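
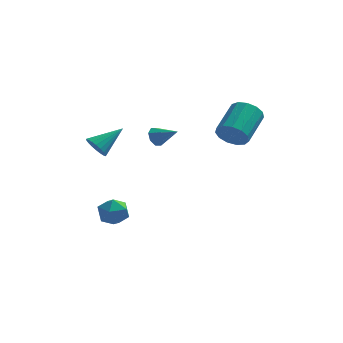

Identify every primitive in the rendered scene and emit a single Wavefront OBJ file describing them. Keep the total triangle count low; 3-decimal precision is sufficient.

v -3.467 0.032 2.789
v -3.094 0.192 2.146
v -2.213 1.048 3.771
v -3.317 0.446 2.169
v -3.57 0.617 2.315
v -3.802 0.672 2.554
v -3.968 0.601 2.84
v -4.035 0.417 3.116
v -3.99 0.156 3.327
v -3.84 -0.129 3.431
v -3.617 -0.382 3.408
v -3.365 -0.553 3.263
v -3.132 -0.609 3.024
v -2.966 -0.537 2.738
v -2.899 -0.353 2.462
v -2.945 -0.093 2.251
v -2.74 2.207 -3.124
v -2.273 2.016 -2.287
v -3.387 0.764 -3.093
v -2.92 0.573 -2.256
v -3.645 1.229 -2.273
v -3.245 2.121 -2.292
v -2.415 0.659 -3.088
v -2.015 1.551 -3.107
v -2.072 1.059 -2.264
v -2.833 1.411 -1.76
v -2.827 1.369 -3.62
v -3.588 1.721 -3.116
v 3.295 3.013 2.631
v 3.834 2.506 3.257
v 4.465 4.359 4.216
v 3.925 4.867 3.589
v 4.157 2.617 2.83
v 4.788 4.47 3.789
v 4.206 2.853 2.34
v 4.837 4.707 3.299
v 3.966 3.141 1.942
v 4.597 4.994 2.901
v 3.513 3.388 1.763
v 4.143 5.241 2.722
v 2.99 3.516 1.859
v 3.621 5.37 2.818
v 2.564 3.484 2.2
v 3.195 5.338 3.159
v 2.37 3.303 2.678
v 3.001 5.157 3.637
v 2.47 3.03 3.141
v 3.101 4.884 4.1
v 2.831 2.751 3.442
v 3.462 4.605 4.4
v 3.34 2.556 3.485
v 3.971 4.409 4.444
v -0.635 2.228 2.685
v -0.271 2.571 2.27
v 0.555 1.772 3.355
v -0.398 2.832 2.674
v -0.664 2.74 3.084
v -0.913 2.347 3.26
v -1 1.885 3.1
v -0.873 1.623 2.696
v -0.607 1.715 2.286
v -0.357 2.108 2.11
f 2 1 4
f 2 4 3
f 4 1 5
f 4 5 3
f 5 1 6
f 5 6 3
f 6 1 7
f 6 7 3
f 7 1 8
f 7 8 3
f 8 1 9
f 8 9 3
f 9 1 10
f 9 10 3
f 10 1 11
f 10 11 3
f 11 1 12
f 11 12 3
f 12 1 13
f 12 13 3
f 13 1 14
f 13 14 3
f 14 1 15
f 14 15 3
f 15 1 16
f 15 16 3
f 16 1 2
f 16 2 3
f 17 28 22
f 17 22 18
f 17 18 24
f 17 24 27
f 17 27 28
f 18 22 26
f 22 28 21
f 28 27 19
f 27 24 23
f 24 18 25
f 20 26 21
f 20 21 19
f 20 19 23
f 20 23 25
f 20 25 26
f 21 26 22
f 19 21 28
f 23 19 27
f 25 23 24
f 26 25 18
f 30 29 33
f 30 33 31
f 31 33 34
f 31 34 32
f 33 29 35
f 33 35 34
f 34 35 36
f 34 36 32
f 35 29 37
f 35 37 36
f 36 37 38
f 36 38 32
f 37 29 39
f 37 39 38
f 38 39 40
f 38 40 32
f 39 29 41
f 39 41 40
f 40 41 42
f 40 42 32
f 41 29 43
f 41 43 42
f 42 43 44
f 42 44 32
f 43 29 45
f 43 45 44
f 44 45 46
f 44 46 32
f 45 29 47
f 45 47 46
f 46 47 48
f 46 48 32
f 47 29 49
f 47 49 48
f 48 49 50
f 48 50 32
f 49 29 51
f 49 51 50
f 50 51 52
f 50 52 32
f 51 29 30
f 51 30 52
f 52 30 31
f 52 31 32
f 54 53 56
f 54 56 55
f 56 53 57
f 56 57 55
f 57 53 58
f 57 58 55
f 58 53 59
f 58 59 55
f 59 53 60
f 59 60 55
f 60 53 61
f 60 61 55
f 61 53 62
f 61 62 55
f 62 53 54
f 62 54 55



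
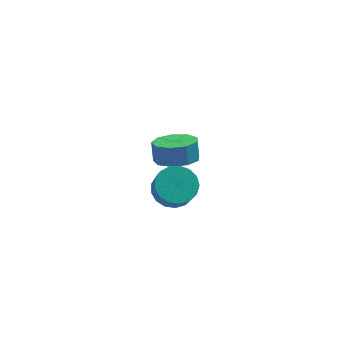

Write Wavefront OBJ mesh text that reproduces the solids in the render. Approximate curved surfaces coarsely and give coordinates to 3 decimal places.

v -1.983 -0.975 0.42
v -1.126 -0.634 0.535
v -1.02 -1.203 1.435
v -1.877 -1.545 1.32
v -1.386 -0.343 0.75
v -1.28 -0.913 1.649
v -1.783 -0.197 0.889
v -1.677 -0.767 1.789
v -2.225 -0.23 0.921
v -2.119 -0.799 1.82
v -2.613 -0.433 0.838
v -2.507 -1.003 1.737
v -2.856 -0.76 0.659
v -2.75 -1.33 1.559
v -2.899 -1.137 0.426
v -2.793 -1.707 1.325
v -2.732 -1.477 0.191
v -2.626 -2.046 1.091
v -2.394 -1.701 0.009
v -2.288 -2.271 0.909
v -1.961 -1.76 -0.079
v -1.855 -2.329 0.821
v -1.534 -1.638 -0.053
v -1.428 -2.208 0.847
v -1.209 -1.365 0.082
v -1.103 -1.935 0.982
v -1.062 -1.003 0.294
v -0.956 -1.572 1.194
v -1.36 3.432 -2.115
v -0.728 4.187 -2.45
v -0.768 4.624 -1.54
v -1.4 3.868 -1.205
v -1.406 4.367 -2.566
v -1.446 4.804 -1.657
v -2.063 4.11 -2.472
v -2.103 4.547 -1.562
v -2.391 3.535 -2.21
v -2.43 3.972 -1.3
v -2.236 2.912 -1.904
v -2.276 3.349 -0.994
v -1.672 2.532 -1.696
v -1.711 2.969 -0.787
v -0.962 2.573 -1.685
v -1.001 3.01 -0.775
v -0.438 3.015 -1.874
v -0.478 3.452 -0.965
v -0.346 3.653 -2.177
v -0.386 4.09 -1.267
f 2 1 5
f 2 5 3
f 3 5 6
f 3 6 4
f 5 1 7
f 5 7 6
f 6 7 8
f 6 8 4
f 7 1 9
f 7 9 8
f 8 9 10
f 8 10 4
f 9 1 11
f 9 11 10
f 10 11 12
f 10 12 4
f 11 1 13
f 11 13 12
f 12 13 14
f 12 14 4
f 13 1 15
f 13 15 14
f 14 15 16
f 14 16 4
f 15 1 17
f 15 17 16
f 16 17 18
f 16 18 4
f 17 1 19
f 17 19 18
f 18 19 20
f 18 20 4
f 19 1 21
f 19 21 20
f 20 21 22
f 20 22 4
f 21 1 23
f 21 23 22
f 22 23 24
f 22 24 4
f 23 1 25
f 23 25 24
f 24 25 26
f 24 26 4
f 25 1 27
f 25 27 26
f 26 27 28
f 26 28 4
f 27 1 2
f 27 2 28
f 28 2 3
f 28 3 4
f 30 29 33
f 30 33 31
f 31 33 34
f 31 34 32
f 33 29 35
f 33 35 34
f 34 35 36
f 34 36 32
f 35 29 37
f 35 37 36
f 36 37 38
f 36 38 32
f 37 29 39
f 37 39 38
f 38 39 40
f 38 40 32
f 39 29 41
f 39 41 40
f 40 41 42
f 40 42 32
f 41 29 43
f 41 43 42
f 42 43 44
f 42 44 32
f 43 29 45
f 43 45 44
f 44 45 46
f 44 46 32
f 45 29 47
f 45 47 46
f 46 47 48
f 46 48 32
f 47 29 30
f 47 30 48
f 48 30 31
f 48 31 32



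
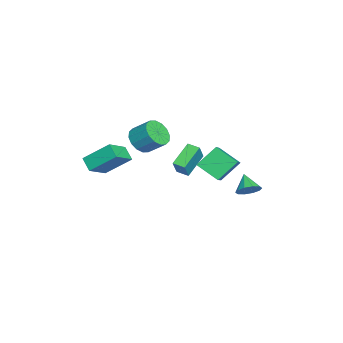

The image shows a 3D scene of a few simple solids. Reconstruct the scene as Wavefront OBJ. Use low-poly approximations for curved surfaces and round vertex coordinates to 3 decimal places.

v 0.947 2.484 -1.683
v 0.421 1.171 -0.796
v 0.26 3.559 -0.499
v -0.265 2.245 0.388
v 2.785 2.475 -0.608
v 2.26 1.161 0.279
v 2.099 3.549 0.576
v 1.573 2.236 1.463
v 2.994 -4.471 0.633
v 4.331 -5.172 1.538
v 2.973 -2.905 1.877
v 4.31 -3.606 2.781
v 3.67 -3.974 0.019
v 5.007 -4.675 0.923
v 3.649 -2.408 1.262
v 4.986 -3.109 2.167
v -0.283 -0.31 -1.833
v -1.613 0.432 -0.818
v 0.037 0.444 -1.965
v -1.293 1.186 -0.951
v 0.513 -0.446 -0.689
v -0.817 0.296 0.325
v 0.833 0.308 -0.822
v -0.497 1.05 0.193
v -1.286 3.964 -3.752
v -0.7 3.75 -3.204
v -2.234 3.576 -2.888
v -0.824 4.24 -3.12
v -1.124 4.625 -3.276
v -1.486 4.758 -3.615
v -1.772 4.588 -4.005
v -1.872 4.179 -4.299
v -1.748 3.688 -4.383
v -1.447 3.303 -4.227
v -1.085 3.171 -3.889
v -0.8 3.341 -3.498
v -2.365 -2.783 -0.422
v -1.97 -2.246 -1.208
v -1.621 -1.121 -0.264
v -2.015 -1.657 0.522
v -2.484 -2.104 -1.187
v -2.135 -0.978 -0.244
v -2.965 -2.144 -0.962
v -2.616 -1.018 -0.018
v -3.286 -2.355 -0.592
v -2.937 -1.229 0.352
v -3.36 -2.68 -0.176
v -3.01 -1.554 0.768
v -3.167 -3.033 0.174
v -2.817 -1.908 1.118
v -2.759 -3.319 0.364
v -2.41 -2.194 1.308
v -2.245 -3.462 0.344
v -1.896 -2.336 1.287
v -1.764 -3.422 0.118
v -1.415 -2.296 1.062
v -1.443 -3.211 -0.252
v -1.094 -2.085 0.692
v -1.37 -2.886 -0.668
v -1.02 -1.76 0.276
v -1.563 -2.532 -1.018
v -1.213 -1.407 -0.074
f 2 4 1
f 5 2 1
f 1 4 3
f 3 5 1
f 2 8 4
f 6 2 5
f 6 8 2
f 4 8 3
f 7 5 3
f 3 8 7
f 7 6 5
f 8 6 7
f 10 12 9
f 13 10 9
f 9 12 11
f 11 13 9
f 10 16 12
f 14 10 13
f 14 16 10
f 12 16 11
f 15 13 11
f 11 16 15
f 15 14 13
f 16 14 15
f 18 20 17
f 21 18 17
f 17 20 19
f 19 21 17
f 18 24 20
f 22 18 21
f 22 24 18
f 20 24 19
f 23 21 19
f 19 24 23
f 23 22 21
f 24 22 23
f 26 25 28
f 26 28 27
f 28 25 29
f 28 29 27
f 29 25 30
f 29 30 27
f 30 25 31
f 30 31 27
f 31 25 32
f 31 32 27
f 32 25 33
f 32 33 27
f 33 25 34
f 33 34 27
f 34 25 35
f 34 35 27
f 35 25 36
f 35 36 27
f 36 25 26
f 36 26 27
f 38 37 41
f 38 41 39
f 39 41 42
f 39 42 40
f 41 37 43
f 41 43 42
f 42 43 44
f 42 44 40
f 43 37 45
f 43 45 44
f 44 45 46
f 44 46 40
f 45 37 47
f 45 47 46
f 46 47 48
f 46 48 40
f 47 37 49
f 47 49 48
f 48 49 50
f 48 50 40
f 49 37 51
f 49 51 50
f 50 51 52
f 50 52 40
f 51 37 53
f 51 53 52
f 52 53 54
f 52 54 40
f 53 37 55
f 53 55 54
f 54 55 56
f 54 56 40
f 55 37 57
f 55 57 56
f 56 57 58
f 56 58 40
f 57 37 59
f 57 59 58
f 58 59 60
f 58 60 40
f 59 37 61
f 59 61 60
f 60 61 62
f 60 62 40
f 61 37 38
f 61 38 62
f 62 38 39
f 62 39 40



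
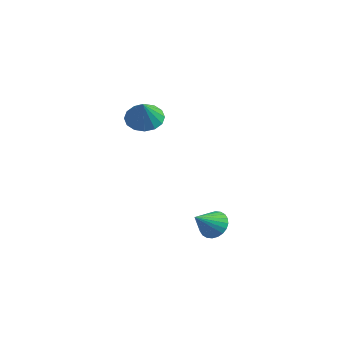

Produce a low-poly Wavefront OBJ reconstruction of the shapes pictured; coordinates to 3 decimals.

v 3.35 4.48 -3.3
v 3.966 4.613 -3.044
v 3.23 3.5 -2.5
v 3.811 4.76 -2.886
v 3.587 4.865 -2.792
v 3.326 4.911 -2.775
v 3.069 4.892 -2.837
v 2.855 4.809 -2.97
v 2.716 4.677 -3.154
v 2.674 4.514 -3.359
v 2.734 4.347 -3.556
v 2.889 4.199 -3.713
v 3.114 4.094 -3.808
v 3.374 4.048 -3.825
v 3.631 4.068 -3.762
v 3.846 4.15 -3.629
v 3.984 4.283 -3.445
v 4.027 4.445 -3.24
v 0.04 4.165 1.57
v 0.734 4.005 1.228
v 0.44 3.635 2.63
v 0.781 4.375 1.396
v 0.63 4.689 1.61
v 0.321 4.862 1.813
v -0.064 4.849 1.952
v -0.42 4.652 1.988
v -0.654 4.325 1.913
v -0.701 3.955 1.745
v -0.55 3.641 1.531
v -0.241 3.468 1.328
v 0.144 3.481 1.189
v 0.5 3.678 1.153
f 2 1 4
f 2 4 3
f 4 1 5
f 4 5 3
f 5 1 6
f 5 6 3
f 6 1 7
f 6 7 3
f 7 1 8
f 7 8 3
f 8 1 9
f 8 9 3
f 9 1 10
f 9 10 3
f 10 1 11
f 10 11 3
f 11 1 12
f 11 12 3
f 12 1 13
f 12 13 3
f 13 1 14
f 13 14 3
f 14 1 15
f 14 15 3
f 15 1 16
f 15 16 3
f 16 1 17
f 16 17 3
f 17 1 18
f 17 18 3
f 18 1 2
f 18 2 3
f 20 19 22
f 20 22 21
f 22 19 23
f 22 23 21
f 23 19 24
f 23 24 21
f 24 19 25
f 24 25 21
f 25 19 26
f 25 26 21
f 26 19 27
f 26 27 21
f 27 19 28
f 27 28 21
f 28 19 29
f 28 29 21
f 29 19 30
f 29 30 21
f 30 19 31
f 30 31 21
f 31 19 32
f 31 32 21
f 32 19 20
f 32 20 21



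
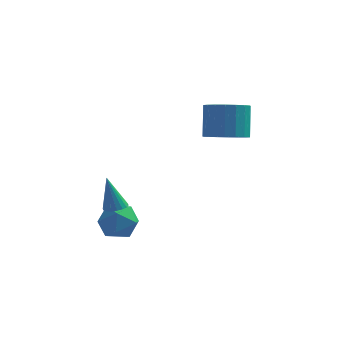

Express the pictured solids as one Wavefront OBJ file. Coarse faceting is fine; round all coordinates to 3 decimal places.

v -2.99 -1.676 -1.105
v -2.428 -1.776 -0.997
v -3.35 -1.804 0.665
v -2.445 -1.519 -0.982
v -2.57 -1.293 -0.991
v -2.778 -1.143 -1.023
v -3.027 -1.099 -1.071
v -3.27 -1.169 -1.125
v -3.457 -1.34 -1.176
v -3.551 -1.577 -1.212
v -3.534 -1.834 -1.227
v -3.41 -2.06 -1.218
v -3.202 -2.21 -1.186
v -2.952 -2.254 -1.138
v -2.71 -2.184 -1.084
v -2.523 -2.013 -1.034
v -3.082 -1.047 -2.718
v -2.203 -0.942 -2.132
v -3.537 -2.418 -1.788
v -2.658 -2.313 -1.202
v -3.435 -1.593 -1.127
v -3.153 -0.746 -1.702
v -2.587 -2.614 -2.218
v -2.305 -1.767 -2.793
v -1.896 -1.911 -1.823
v -2.42 -1.279 -1.149
v -3.32 -2.081 -2.771
v -3.844 -1.449 -2.097
v 0.969 1.594 2.544
v 1.909 2.08 2.478
v 1.711 2.692 4.17
v 0.771 2.206 4.236
v 1.609 2.41 2.324
v 1.411 3.022 4.016
v 1.183 2.578 2.213
v 0.985 3.19 3.905
v 0.714 2.552 2.168
v 0.516 3.163 3.86
v 0.295 2.336 2.197
v 0.098 2.947 3.889
v 0.011 1.973 2.295
v -0.187 2.584 3.987
v -0.084 1.535 2.442
v -0.282 2.146 4.134
v 0.029 1.108 2.61
v -0.169 1.72 4.302
v 0.329 0.778 2.764
v 0.131 1.39 4.456
v 0.755 0.61 2.875
v 0.557 1.222 4.567
v 1.224 0.637 2.92
v 1.026 1.248 4.612
v 1.642 0.853 2.891
v 1.445 1.464 4.583
v 1.927 1.216 2.793
v 1.729 1.827 4.485
v 2.022 1.654 2.646
v 1.824 2.265 4.338
f 2 1 4
f 2 4 3
f 4 1 5
f 4 5 3
f 5 1 6
f 5 6 3
f 6 1 7
f 6 7 3
f 7 1 8
f 7 8 3
f 8 1 9
f 8 9 3
f 9 1 10
f 9 10 3
f 10 1 11
f 10 11 3
f 11 1 12
f 11 12 3
f 12 1 13
f 12 13 3
f 13 1 14
f 13 14 3
f 14 1 15
f 14 15 3
f 15 1 16
f 15 16 3
f 16 1 2
f 16 2 3
f 17 28 22
f 17 22 18
f 17 18 24
f 17 24 27
f 17 27 28
f 18 22 26
f 22 28 21
f 28 27 19
f 27 24 23
f 24 18 25
f 20 26 21
f 20 21 19
f 20 19 23
f 20 23 25
f 20 25 26
f 21 26 22
f 19 21 28
f 23 19 27
f 25 23 24
f 26 25 18
f 30 29 33
f 30 33 31
f 31 33 34
f 31 34 32
f 33 29 35
f 33 35 34
f 34 35 36
f 34 36 32
f 35 29 37
f 35 37 36
f 36 37 38
f 36 38 32
f 37 29 39
f 37 39 38
f 38 39 40
f 38 40 32
f 39 29 41
f 39 41 40
f 40 41 42
f 40 42 32
f 41 29 43
f 41 43 42
f 42 43 44
f 42 44 32
f 43 29 45
f 43 45 44
f 44 45 46
f 44 46 32
f 45 29 47
f 45 47 46
f 46 47 48
f 46 48 32
f 47 29 49
f 47 49 48
f 48 49 50
f 48 50 32
f 49 29 51
f 49 51 50
f 50 51 52
f 50 52 32
f 51 29 53
f 51 53 52
f 52 53 54
f 52 54 32
f 53 29 55
f 53 55 54
f 54 55 56
f 54 56 32
f 55 29 57
f 55 57 56
f 56 57 58
f 56 58 32
f 57 29 30
f 57 30 58
f 58 30 31
f 58 31 32



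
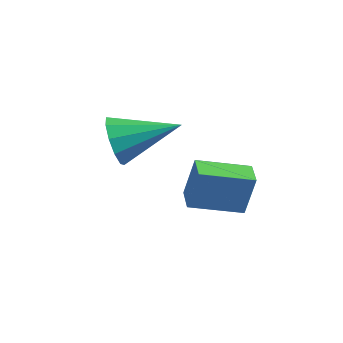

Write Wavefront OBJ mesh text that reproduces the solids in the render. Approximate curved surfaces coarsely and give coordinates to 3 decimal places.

v 0.287 0.127 -3.08
v 0.499 0.439 -1.784
v 1.702 0.888 -3.496
v 1.915 1.2 -2.2
v 0.685 -0.56 -2.98
v 0.898 -0.248 -1.684
v 2.101 0.201 -3.396
v 2.313 0.513 -2.1
v -1.937 0.425 -1.782
v -1.535 0.142 -2.487
v -0.263 1.295 -1.178
v -1.743 0.618 -2.597
v -2.025 1.021 -2.395
v -2.273 1.196 -1.959
v -2.393 1.077 -1.455
v -2.338 0.709 -1.076
v -2.13 0.232 -0.966
v -1.848 -0.171 -1.168
v -1.6 -0.346 -1.604
v -1.48 -0.227 -2.108
f 2 4 1
f 5 2 1
f 1 4 3
f 3 5 1
f 2 8 4
f 6 2 5
f 6 8 2
f 4 8 3
f 7 5 3
f 3 8 7
f 7 6 5
f 8 6 7
f 10 9 12
f 10 12 11
f 12 9 13
f 12 13 11
f 13 9 14
f 13 14 11
f 14 9 15
f 14 15 11
f 15 9 16
f 15 16 11
f 16 9 17
f 16 17 11
f 17 9 18
f 17 18 11
f 18 9 19
f 18 19 11
f 19 9 20
f 19 20 11
f 20 9 10
f 20 10 11



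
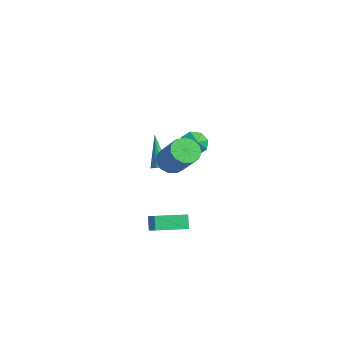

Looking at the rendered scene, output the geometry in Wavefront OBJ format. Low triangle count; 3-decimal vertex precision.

v 0.082 0.013 -0.675
v 0.64 0.426 -1.166
v 2.056 0.4 0.425
v 1.498 -0.013 0.915
v 0.388 0.762 -0.936
v 1.804 0.736 0.655
v 0.038 0.86 -0.623
v 1.455 0.835 0.967
v -0.297 0.689 -0.327
v 1.119 0.664 1.263
v -0.512 0.304 -0.142
v 0.904 0.278 1.449
v -0.539 -0.174 -0.126
v 0.877 -0.2 1.465
v -0.368 -0.593 -0.284
v 1.048 -0.618 1.307
v -0.055 -0.819 -0.567
v 1.361 -0.844 1.024
v 0.302 -0.781 -0.884
v 1.718 -0.807 0.707
v 0.589 -0.492 -1.135
v 2.005 -0.517 0.456
v 0.715 -0.042 -1.24
v 2.131 -0.067 0.351
v 3.093 -3.297 -1.873
v 3.86 -3.405 -1.341
v 3.532 -1.617 -2.165
v 4.299 -1.726 -1.633
v 3.541 -3.534 -2.567
v 4.308 -3.643 -2.035
v 3.98 -1.855 -2.859
v 4.747 -1.963 -2.327
v -2.678 1.07 -3.141
v -2.299 0.927 -2.847
v -3.882 1.51 -1.379
v -2.265 1.203 -2.892
v -2.361 1.437 -3.017
v -2.558 1.554 -3.18
v -2.793 1.518 -3.332
v -2.991 1.339 -3.423
v -3.09 1.075 -3.424
v -3.058 0.81 -3.336
v -2.905 0.627 -3.186
v -2.68 0.585 -3.022
v -2.454 0.696 -2.895
v -2.365 3.045 -1.778
v -1.882 2.976 -2.412
v -1.575 2.735 -1.142
v -1.863 3.535 -2.162
v -2.137 3.807 -1.687
v -2.546 3.633 -1.265
v -2.848 3.114 -1.144
v -2.867 2.556 -1.393
v -2.592 2.284 -1.868
v -2.184 2.458 -2.29
f 2 1 5
f 2 5 3
f 3 5 6
f 3 6 4
f 5 1 7
f 5 7 6
f 6 7 8
f 6 8 4
f 7 1 9
f 7 9 8
f 8 9 10
f 8 10 4
f 9 1 11
f 9 11 10
f 10 11 12
f 10 12 4
f 11 1 13
f 11 13 12
f 12 13 14
f 12 14 4
f 13 1 15
f 13 15 14
f 14 15 16
f 14 16 4
f 15 1 17
f 15 17 16
f 16 17 18
f 16 18 4
f 17 1 19
f 17 19 18
f 18 19 20
f 18 20 4
f 19 1 21
f 19 21 20
f 20 21 22
f 20 22 4
f 21 1 23
f 21 23 22
f 22 23 24
f 22 24 4
f 23 1 2
f 23 2 24
f 24 2 3
f 24 3 4
f 26 28 25
f 29 26 25
f 25 28 27
f 27 29 25
f 26 32 28
f 30 26 29
f 30 32 26
f 28 32 27
f 31 29 27
f 27 32 31
f 31 30 29
f 32 30 31
f 34 33 36
f 34 36 35
f 36 33 37
f 36 37 35
f 37 33 38
f 37 38 35
f 38 33 39
f 38 39 35
f 39 33 40
f 39 40 35
f 40 33 41
f 40 41 35
f 41 33 42
f 41 42 35
f 42 33 43
f 42 43 35
f 43 33 44
f 43 44 35
f 44 33 45
f 44 45 35
f 45 33 34
f 45 34 35
f 47 46 49
f 47 49 48
f 49 46 50
f 49 50 48
f 50 46 51
f 50 51 48
f 51 46 52
f 51 52 48
f 52 46 53
f 52 53 48
f 53 46 54
f 53 54 48
f 54 46 55
f 54 55 48
f 55 46 47
f 55 47 48



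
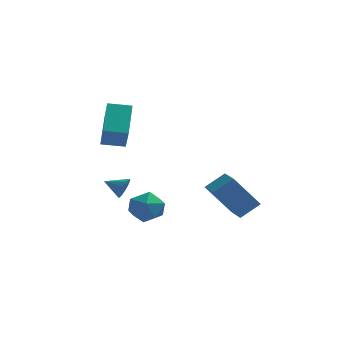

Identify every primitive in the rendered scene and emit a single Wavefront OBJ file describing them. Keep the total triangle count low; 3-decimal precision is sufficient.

v 1.615 -2.868 -2.031
v 2.479 -2.269 -1.25
v 0.871 -1.576 -2.197
v 1.735 -0.978 -1.416
v 2.845 -2.382 -3.764
v 3.709 -1.784 -2.983
v 2.101 -1.091 -3.93
v 2.965 -0.492 -3.149
v -3.339 -1.175 -2.842
v -3.127 -1.457 -2.261
v -4.381 -1.165 -2.458
v -3.107 -1.039 -2.218
v -3.176 -0.673 -2.413
v -3.307 -0.499 -2.772
v -3.451 -0.583 -3.158
v -3.552 -0.893 -3.424
v -3.571 -1.31 -3.467
v -3.503 -1.676 -3.272
v -3.371 -1.85 -2.913
v -3.228 -1.767 -2.527
v -3.803 -3.528 0.902
v -3.387 -4.417 2.089
v -4.076 -1.933 2.192
v -3.661 -2.821 3.379
v -2.639 -3.199 0.741
v -2.224 -4.087 1.928
v -2.913 -1.603 2.031
v -2.497 -2.492 3.218
v -2.576 -1.268 -3.256
v -1.543 -1.078 -3.412
v -2.397 -2.822 -3.968
v -1.364 -2.632 -4.124
v -1.737 -2.763 -3.138
v -1.848 -1.803 -2.698
v -2.092 -2.097 -4.682
v -2.203 -1.137 -4.242
v -1.244 -1.59 -4.293
v -1.024 -2.002 -3.339
v -2.916 -1.898 -4.041
v -2.696 -2.31 -3.087
f 2 4 1
f 5 2 1
f 1 4 3
f 3 5 1
f 2 8 4
f 6 2 5
f 6 8 2
f 4 8 3
f 7 5 3
f 3 8 7
f 7 6 5
f 8 6 7
f 10 9 12
f 10 12 11
f 12 9 13
f 12 13 11
f 13 9 14
f 13 14 11
f 14 9 15
f 14 15 11
f 15 9 16
f 15 16 11
f 16 9 17
f 16 17 11
f 17 9 18
f 17 18 11
f 18 9 19
f 18 19 11
f 19 9 20
f 19 20 11
f 20 9 10
f 20 10 11
f 22 24 21
f 25 22 21
f 21 24 23
f 23 25 21
f 22 28 24
f 26 22 25
f 26 28 22
f 24 28 23
f 27 25 23
f 23 28 27
f 27 26 25
f 28 26 27
f 29 40 34
f 29 34 30
f 29 30 36
f 29 36 39
f 29 39 40
f 30 34 38
f 34 40 33
f 40 39 31
f 39 36 35
f 36 30 37
f 32 38 33
f 32 33 31
f 32 31 35
f 32 35 37
f 32 37 38
f 33 38 34
f 31 33 40
f 35 31 39
f 37 35 36
f 38 37 30



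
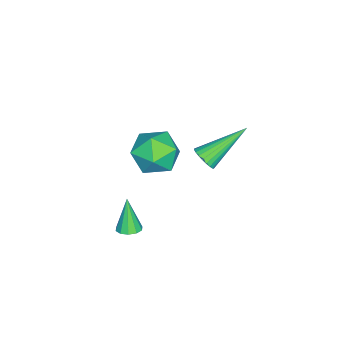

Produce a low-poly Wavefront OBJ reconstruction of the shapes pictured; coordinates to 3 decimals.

v 2.032 -1.951 -0.111
v 2.51 -2.114 0.012
v 1.588 -2.189 1.291
v 2.497 -1.797 0.062
v 2.306 -1.539 0.045
v 2.011 -1.438 -0.031
v 1.723 -1.534 -0.138
v 1.553 -1.789 -0.235
v 1.566 -2.106 -0.284
v 1.757 -2.364 -0.268
v 2.052 -2.465 -0.192
v 2.34 -2.369 -0.084
v -0.015 0.299 3.163
v 0.412 0.673 3.216
v -1.265 1.561 4.337
v 0.313 0.746 3.031
v 0.164 0.752 2.866
v -0.013 0.688 2.746
v -0.189 0.565 2.69
v -0.34 0.402 2.706
v -0.44 0.223 2.791
v -0.476 0.055 2.933
v -0.442 -0.075 3.11
v -0.342 -0.149 3.295
v -0.193 -0.154 3.46
v -0.017 -0.091 3.579
v 0.16 0.032 3.635
v 0.31 0.196 3.62
v 0.411 0.375 3.534
v 0.447 0.542 3.393
v -3.783 -2.546 0.347
v -2.885 -1.838 0.268
v -2.995 -3.682 -0.888
v -2.097 -2.974 -0.967
v -2.276 -3.568 -0.003
v -2.763 -2.865 0.76
v -3.117 -2.655 -1.38
v -3.604 -1.952 -0.617
v -2.474 -1.905 -0.8
v -1.954 -2.469 0.052
v -3.926 -3.051 -0.672
v -3.406 -3.615 0.18
f 2 1 4
f 2 4 3
f 4 1 5
f 4 5 3
f 5 1 6
f 5 6 3
f 6 1 7
f 6 7 3
f 7 1 8
f 7 8 3
f 8 1 9
f 8 9 3
f 9 1 10
f 9 10 3
f 10 1 11
f 10 11 3
f 11 1 12
f 11 12 3
f 12 1 2
f 12 2 3
f 14 13 16
f 14 16 15
f 16 13 17
f 16 17 15
f 17 13 18
f 17 18 15
f 18 13 19
f 18 19 15
f 19 13 20
f 19 20 15
f 20 13 21
f 20 21 15
f 21 13 22
f 21 22 15
f 22 13 23
f 22 23 15
f 23 13 24
f 23 24 15
f 24 13 25
f 24 25 15
f 25 13 26
f 25 26 15
f 26 13 27
f 26 27 15
f 27 13 28
f 27 28 15
f 28 13 29
f 28 29 15
f 29 13 30
f 29 30 15
f 30 13 14
f 30 14 15
f 31 42 36
f 31 36 32
f 31 32 38
f 31 38 41
f 31 41 42
f 32 36 40
f 36 42 35
f 42 41 33
f 41 38 37
f 38 32 39
f 34 40 35
f 34 35 33
f 34 33 37
f 34 37 39
f 34 39 40
f 35 40 36
f 33 35 42
f 37 33 41
f 39 37 38
f 40 39 32



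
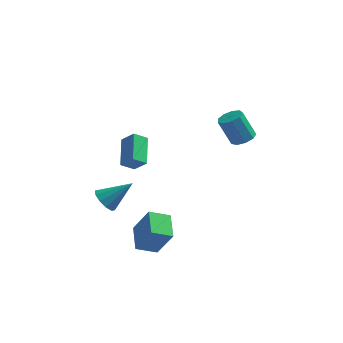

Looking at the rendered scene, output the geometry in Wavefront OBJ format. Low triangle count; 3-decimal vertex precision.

v -3.787 -1.244 -3.216
v -3.214 -1.417 -3.819
v -2.353 -0.716 -2.004
v -3.356 -0.914 -3.87
v -3.663 -0.537 -3.671
v -4.017 -0.43 -3.298
v -4.284 -0.634 -2.894
v -4.36 -1.071 -2.613
v -4.218 -1.574 -2.562
v -3.911 -1.951 -2.761
v -3.557 -2.058 -3.134
v -3.29 -1.854 -3.538
v -1.573 -3.983 -4.78
v -0.664 -4.262 -3.1
v -1.986 -2.479 -4.307
v -1.077 -2.758 -2.627
v -0.483 -3.522 -5.293
v 0.426 -3.801 -3.613
v -0.896 -2.018 -4.82
v 0.013 -2.297 -3.14
v -3.73 2.672 -3.127
v -2.957 2.4 -2.334
v -4.017 4.422 -2.247
v -3.244 4.15 -1.454
v -3.016 3.07 -3.686
v -2.243 2.798 -2.893
v -3.303 4.82 -2.806
v -2.53 4.548 -2.013
v 3.41 0.941 1.229
v 4.076 1.081 1.544
v 3.316 1.18 3.106
v 2.65 1.039 2.791
v 3.851 1.521 1.407
v 3.09 1.62 2.969
v 3.419 1.69 1.186
v 2.659 1.788 2.748
v 2.984 1.508 0.986
v 2.223 1.606 2.548
v 2.748 1.06 0.899
v 1.987 1.159 2.461
v 2.822 0.557 0.967
v 2.061 0.655 2.528
v 3.171 0.234 1.157
v 2.411 0.332 2.719
v 3.633 0.241 1.381
v 2.872 0.339 2.943
v 3.99 0.576 1.534
v 3.229 0.674 3.096
f 2 1 4
f 2 4 3
f 4 1 5
f 4 5 3
f 5 1 6
f 5 6 3
f 6 1 7
f 6 7 3
f 7 1 8
f 7 8 3
f 8 1 9
f 8 9 3
f 9 1 10
f 9 10 3
f 10 1 11
f 10 11 3
f 11 1 12
f 11 12 3
f 12 1 2
f 12 2 3
f 14 16 13
f 17 14 13
f 13 16 15
f 15 17 13
f 14 20 16
f 18 14 17
f 18 20 14
f 16 20 15
f 19 17 15
f 15 20 19
f 19 18 17
f 20 18 19
f 22 24 21
f 25 22 21
f 21 24 23
f 23 25 21
f 22 28 24
f 26 22 25
f 26 28 22
f 24 28 23
f 27 25 23
f 23 28 27
f 27 26 25
f 28 26 27
f 30 29 33
f 30 33 31
f 31 33 34
f 31 34 32
f 33 29 35
f 33 35 34
f 34 35 36
f 34 36 32
f 35 29 37
f 35 37 36
f 36 37 38
f 36 38 32
f 37 29 39
f 37 39 38
f 38 39 40
f 38 40 32
f 39 29 41
f 39 41 40
f 40 41 42
f 40 42 32
f 41 29 43
f 41 43 42
f 42 43 44
f 42 44 32
f 43 29 45
f 43 45 44
f 44 45 46
f 44 46 32
f 45 29 47
f 45 47 46
f 46 47 48
f 46 48 32
f 47 29 30
f 47 30 48
f 48 30 31
f 48 31 32



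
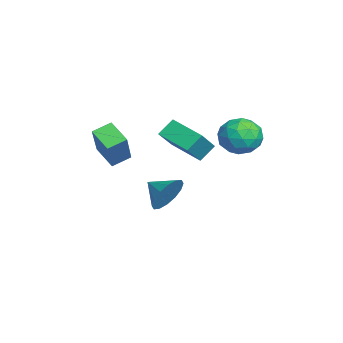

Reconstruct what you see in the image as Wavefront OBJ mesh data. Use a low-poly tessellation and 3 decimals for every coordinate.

v -2.213 -0.37 -0.382
v -1.345 -0.872 0.566
v -2.548 0.171 0.211
v -1.679 -0.331 1.159
v -1.201 0.671 -0.759
v -0.332 0.169 0.189
v -1.535 1.212 -0.166
v -0.667 0.71 0.782
v -2.658 -2.608 -1.727
v -3.425 -3.196 -1.182
v -2.982 -1.889 -1.409
v -3.749 -2.477 -0.864
v -1.511 -2.743 -0.256
v -2.278 -3.331 0.289
v -1.835 -2.024 0.062
v -2.602 -2.612 0.607
v -3.182 -0.505 -3.543
v -2.717 -0.496 -2.784
v -3.798 -1.275 -3.157
v -3.057 -0.192 -2.719
v -3.43 0.029 -2.875
v -3.737 0.106 -3.21
v -3.895 0.02 -3.634
v -3.862 -0.206 -4.034
v -3.647 -0.513 -4.302
v -3.307 -0.817 -4.367
v -2.934 -1.038 -4.211
v -2.627 -1.115 -3.876
v -2.469 -1.029 -3.452
v -2.502 -0.803 -3.053
v -0.182 2.755 1.243
v 0.292 2.325 0.62
v -1.292 1.855 1.02
v -0.818 1.425 0.397
v -0.583 1.366 1.257
v 0.103 1.922 1.395
v -1.103 2.258 0.245
v -0.417 2.814 0.383
v -0.277 2.018 0.003
v 0.044 1.466 0.628
v -1.044 2.714 1.012
v -0.723 2.162 1.637
v 0.152 2.619 0.951
v -1.152 1.561 0.689
v -1.014 1.526 1.195
v -0.736 1.273 0.828
v 0.041 2.382 1.407
v 0.32 2.129 1.04
v -0.194 1.565 1.415
v -1.32 2.051 0.6
v -1.041 1.798 0.233
v -0.264 2.907 0.812
v 0.014 2.654 0.445
v -0.806 2.615 0.225
v 0.097 2.185 0.222
v -0.556 1.657 0.091
v -0.723 2.146 0.002
v -0.32 2.473 0.083
v 0.286 1.861 0.59
v -0.367 1.332 0.459
v -0.229 1.297 0.964
v 0.174 1.624 1.045
v -0.049 1.681 0.227
v -0.633 2.848 1.181
v -1.286 2.319 1.05
v -1.174 2.556 0.595
v -0.771 2.883 0.676
v -0.444 2.523 1.549
v -1.097 1.995 1.418
v -0.68 1.707 1.557
v -0.277 2.034 1.638
v -0.951 2.499 1.413
f 2 4 1
f 5 2 1
f 1 4 3
f 3 5 1
f 2 8 4
f 6 2 5
f 6 8 2
f 4 8 3
f 7 5 3
f 3 8 7
f 7 6 5
f 8 6 7
f 10 12 9
f 13 10 9
f 9 12 11
f 11 13 9
f 10 16 12
f 14 10 13
f 14 16 10
f 12 16 11
f 15 13 11
f 11 16 15
f 15 14 13
f 16 14 15
f 18 17 20
f 18 20 19
f 20 17 21
f 20 21 19
f 21 17 22
f 21 22 19
f 22 17 23
f 22 23 19
f 23 17 24
f 23 24 19
f 24 17 25
f 24 25 19
f 25 17 26
f 25 26 19
f 26 17 27
f 26 27 19
f 27 17 28
f 27 28 19
f 28 17 29
f 28 29 19
f 29 17 30
f 29 30 19
f 30 17 18
f 30 18 19
f 31 68 47
f 68 42 71
f 47 71 36
f 68 71 47
f 31 47 43
f 47 36 48
f 43 48 32
f 47 48 43
f 31 43 52
f 43 32 53
f 52 53 38
f 43 53 52
f 31 52 64
f 52 38 67
f 64 67 41
f 52 67 64
f 31 64 68
f 64 41 72
f 68 72 42
f 64 72 68
f 32 48 59
f 48 36 62
f 59 62 40
f 48 62 59
f 36 71 49
f 71 42 70
f 49 70 35
f 71 70 49
f 42 72 69
f 72 41 65
f 69 65 33
f 72 65 69
f 41 67 66
f 67 38 54
f 66 54 37
f 67 54 66
f 38 53 58
f 53 32 55
f 58 55 39
f 53 55 58
f 34 60 46
f 60 40 61
f 46 61 35
f 60 61 46
f 34 46 44
f 46 35 45
f 44 45 33
f 46 45 44
f 34 44 51
f 44 33 50
f 51 50 37
f 44 50 51
f 34 51 56
f 51 37 57
f 56 57 39
f 51 57 56
f 34 56 60
f 56 39 63
f 60 63 40
f 56 63 60
f 35 61 49
f 61 40 62
f 49 62 36
f 61 62 49
f 33 45 69
f 45 35 70
f 69 70 42
f 45 70 69
f 37 50 66
f 50 33 65
f 66 65 41
f 50 65 66
f 39 57 58
f 57 37 54
f 58 54 38
f 57 54 58
f 40 63 59
f 63 39 55
f 59 55 32
f 63 55 59



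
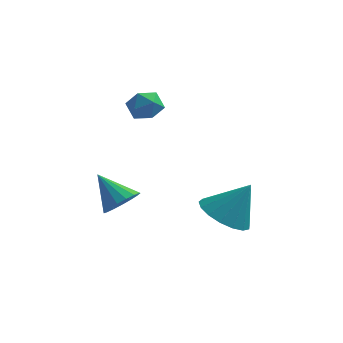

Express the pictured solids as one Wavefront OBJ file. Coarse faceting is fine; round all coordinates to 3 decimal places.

v 2.223 -3.254 0.238
v 3.007 -3.922 -0.085
v 3.097 -2.926 1.682
v 3.149 -3.464 -0.276
v 3.079 -2.957 -0.349
v 2.813 -2.518 -0.287
v 2.412 -2.247 -0.105
v 1.967 -2.208 0.155
v 1.581 -2.408 0.435
v 1.342 -2.802 0.669
v 1.304 -3.299 0.805
v 1.477 -3.786 0.81
v 1.821 -4.151 0.685
v 2.257 -4.311 0.457
v 2.685 -4.228 0.179
v -1.872 1.118 3.76
v -1.157 0.902 3.979
v -1.863 0.238 2.861
v -1.148 0.022 3.08
v -1.755 -0.117 3.545
v -1.761 0.427 4.101
v -1.259 0.713 2.739
v -1.265 1.257 3.295
v -0.778 0.652 3.348
v -1.085 0.139 3.846
v -1.935 1.001 2.994
v -2.242 0.488 3.492
v -1.871 -1.726 -0.57
v -1.257 -1.571 -0.048
v -2.929 -1.174 0.51
v -1.293 -1.238 -0.253
v -1.46 -1.017 -0.53
v -1.722 -0.959 -0.817
v -2.018 -1.076 -1.047
v -2.28 -1.342 -1.168
v -2.448 -1.697 -1.151
v -2.484 -2.058 -1.002
v -2.379 -2.343 -0.753
v -2.158 -2.487 -0.463
v -1.871 -2.457 -0.196
v -1.584 -2.259 -0.016
v -1.363 -1.939 0.038
f 2 1 4
f 2 4 3
f 4 1 5
f 4 5 3
f 5 1 6
f 5 6 3
f 6 1 7
f 6 7 3
f 7 1 8
f 7 8 3
f 8 1 9
f 8 9 3
f 9 1 10
f 9 10 3
f 10 1 11
f 10 11 3
f 11 1 12
f 11 12 3
f 12 1 13
f 12 13 3
f 13 1 14
f 13 14 3
f 14 1 15
f 14 15 3
f 15 1 2
f 15 2 3
f 16 27 21
f 16 21 17
f 16 17 23
f 16 23 26
f 16 26 27
f 17 21 25
f 21 27 20
f 27 26 18
f 26 23 22
f 23 17 24
f 19 25 20
f 19 20 18
f 19 18 22
f 19 22 24
f 19 24 25
f 20 25 21
f 18 20 27
f 22 18 26
f 24 22 23
f 25 24 17
f 29 28 31
f 29 31 30
f 31 28 32
f 31 32 30
f 32 28 33
f 32 33 30
f 33 28 34
f 33 34 30
f 34 28 35
f 34 35 30
f 35 28 36
f 35 36 30
f 36 28 37
f 36 37 30
f 37 28 38
f 37 38 30
f 38 28 39
f 38 39 30
f 39 28 40
f 39 40 30
f 40 28 41
f 40 41 30
f 41 28 42
f 41 42 30
f 42 28 29
f 42 29 30



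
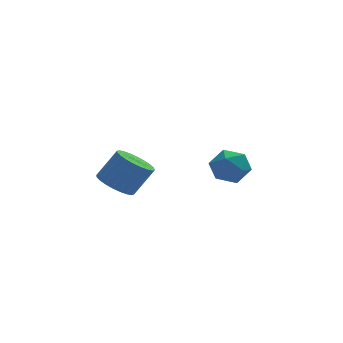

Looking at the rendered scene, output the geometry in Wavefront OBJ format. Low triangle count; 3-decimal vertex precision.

v -3.273 -3.269 -0.872
v -2.673 -3.524 -1.263
v -1.947 -3.446 -0.199
v -2.547 -3.191 0.192
v -2.647 -3.231 -1.302
v -1.921 -3.153 -0.238
v -2.717 -2.944 -1.275
v -1.991 -2.866 -0.211
v -2.871 -2.706 -1.187
v -2.145 -2.629 -0.124
v -3.086 -2.554 -1.051
v -2.36 -2.477 0.012
v -3.33 -2.511 -0.888
v -2.604 -2.434 0.176
v -3.565 -2.583 -0.722
v -2.839 -2.506 0.341
v -3.756 -2.76 -0.58
v -3.03 -2.682 0.484
v -3.873 -3.014 -0.481
v -3.147 -2.936 0.583
v -3.899 -3.307 -0.442
v -3.173 -3.229 0.622
v -3.829 -3.594 -0.469
v -3.103 -3.516 0.595
v -3.675 -3.831 -0.556
v -2.949 -3.754 0.507
v -3.46 -3.983 -0.692
v -2.734 -3.906 0.371
v -3.216 -4.026 -0.856
v -2.49 -3.949 0.208
v -2.981 -3.954 -1.021
v -2.255 -3.877 0.042
v -2.79 -3.778 -1.164
v -2.064 -3.7 -0.1
v 0.96 -0.788 -0.625
v 1.592 -0.564 -1.115
v 0.668 -1.796 -1.465
v 1.3 -1.572 -1.955
v 1.45 -1.897 -1.205
v 1.631 -1.274 -0.686
v 0.629 -1.086 -1.894
v 0.81 -0.463 -1.375
v 1.388 -0.748 -1.899
v 1.895 -1.249 -1.473
v 0.365 -1.111 -1.107
v 0.872 -1.612 -0.681
f 2 1 5
f 2 5 3
f 3 5 6
f 3 6 4
f 5 1 7
f 5 7 6
f 6 7 8
f 6 8 4
f 7 1 9
f 7 9 8
f 8 9 10
f 8 10 4
f 9 1 11
f 9 11 10
f 10 11 12
f 10 12 4
f 11 1 13
f 11 13 12
f 12 13 14
f 12 14 4
f 13 1 15
f 13 15 14
f 14 15 16
f 14 16 4
f 15 1 17
f 15 17 16
f 16 17 18
f 16 18 4
f 17 1 19
f 17 19 18
f 18 19 20
f 18 20 4
f 19 1 21
f 19 21 20
f 20 21 22
f 20 22 4
f 21 1 23
f 21 23 22
f 22 23 24
f 22 24 4
f 23 1 25
f 23 25 24
f 24 25 26
f 24 26 4
f 25 1 27
f 25 27 26
f 26 27 28
f 26 28 4
f 27 1 29
f 27 29 28
f 28 29 30
f 28 30 4
f 29 1 31
f 29 31 30
f 30 31 32
f 30 32 4
f 31 1 33
f 31 33 32
f 32 33 34
f 32 34 4
f 33 1 2
f 33 2 34
f 34 2 3
f 34 3 4
f 35 46 40
f 35 40 36
f 35 36 42
f 35 42 45
f 35 45 46
f 36 40 44
f 40 46 39
f 46 45 37
f 45 42 41
f 42 36 43
f 38 44 39
f 38 39 37
f 38 37 41
f 38 41 43
f 38 43 44
f 39 44 40
f 37 39 46
f 41 37 45
f 43 41 42
f 44 43 36



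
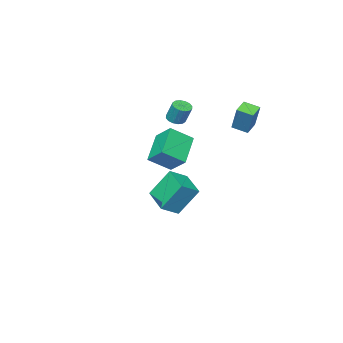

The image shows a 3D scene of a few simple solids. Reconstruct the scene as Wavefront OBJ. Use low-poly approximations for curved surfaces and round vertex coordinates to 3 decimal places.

v 2.308 3.021 1.93
v 3.401 2.427 2.749
v 2.287 4.142 2.768
v 3.381 3.548 3.588
v 3.659 3.912 0.772
v 4.753 3.318 1.592
v 3.639 5.033 1.611
v 4.732 4.439 2.43
v -2.665 -2.984 1.22
v -2.12 -3.209 1.33
v -2.11 -2.622 2.49
v -2.655 -2.396 2.38
v -2.067 -2.936 1.191
v -2.058 -2.349 2.351
v -2.175 -2.676 1.06
v -2.166 -2.088 2.22
v -2.414 -2.498 0.972
v -2.405 -1.911 2.132
v -2.72 -2.451 0.951
v -2.711 -1.863 2.11
v -3.011 -2.546 1.001
v -3.002 -1.958 2.161
v -3.21 -2.758 1.11
v -3.2 -2.171 2.27
v -3.262 -3.031 1.249
v -3.253 -2.444 2.409
v -3.154 -3.292 1.38
v -3.145 -2.704 2.54
v -2.915 -3.469 1.468
v -2.906 -2.882 2.628
v -2.609 -3.517 1.49
v -2.6 -2.929 2.649
v -2.318 -3.422 1.439
v -2.309 -2.834 2.599
v -2.592 -1.91 -3.017
v -1.476 -2.129 -2.387
v -1.963 -0.158 -3.524
v -0.847 -0.376 -2.894
v -1.753 -2.724 -4.786
v -0.637 -2.942 -4.156
v -1.124 -0.971 -5.293
v -0.008 -1.19 -4.663
v -3.178 1.717 2.287
v -2.829 2.49 3.864
v -3.627 2.545 1.981
v -3.277 3.318 3.557
v -2.343 2.042 1.943
v -1.993 2.815 3.519
v -2.791 2.87 1.636
v -2.442 3.643 3.213
f 2 4 1
f 5 2 1
f 1 4 3
f 3 5 1
f 2 8 4
f 6 2 5
f 6 8 2
f 4 8 3
f 7 5 3
f 3 8 7
f 7 6 5
f 8 6 7
f 10 9 13
f 10 13 11
f 11 13 14
f 11 14 12
f 13 9 15
f 13 15 14
f 14 15 16
f 14 16 12
f 15 9 17
f 15 17 16
f 16 17 18
f 16 18 12
f 17 9 19
f 17 19 18
f 18 19 20
f 18 20 12
f 19 9 21
f 19 21 20
f 20 21 22
f 20 22 12
f 21 9 23
f 21 23 22
f 22 23 24
f 22 24 12
f 23 9 25
f 23 25 24
f 24 25 26
f 24 26 12
f 25 9 27
f 25 27 26
f 26 27 28
f 26 28 12
f 27 9 29
f 27 29 28
f 28 29 30
f 28 30 12
f 29 9 31
f 29 31 30
f 30 31 32
f 30 32 12
f 31 9 33
f 31 33 32
f 32 33 34
f 32 34 12
f 33 9 10
f 33 10 34
f 34 10 11
f 34 11 12
f 36 38 35
f 39 36 35
f 35 38 37
f 37 39 35
f 36 42 38
f 40 36 39
f 40 42 36
f 38 42 37
f 41 39 37
f 37 42 41
f 41 40 39
f 42 40 41
f 44 46 43
f 47 44 43
f 43 46 45
f 45 47 43
f 44 50 46
f 48 44 47
f 48 50 44
f 46 50 45
f 49 47 45
f 45 50 49
f 49 48 47
f 50 48 49



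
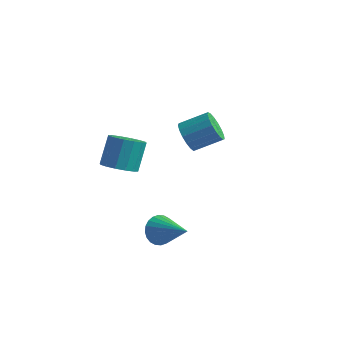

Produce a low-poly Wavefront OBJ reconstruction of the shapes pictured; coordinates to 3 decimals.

v -1.606 -3.099 3.258
v -0.814 -3.261 3.395
v -0.862 -2.442 4.639
v -1.654 -2.281 4.502
v -0.815 -2.906 3.162
v -0.863 -2.087 4.406
v -1.028 -2.604 2.954
v -1.076 -1.785 4.198
v -1.396 -2.434 2.828
v -1.444 -1.615 4.072
v -1.82 -2.442 2.817
v -1.868 -1.623 4.061
v -2.187 -2.627 2.924
v -2.235 -1.808 4.168
v -2.398 -2.938 3.121
v -2.446 -2.119 4.365
v -2.397 -3.293 3.354
v -2.445 -2.474 4.598
v -2.184 -3.595 3.562
v -2.232 -2.776 4.806
v -1.816 -3.765 3.688
v -1.864 -2.946 4.932
v -1.392 -3.757 3.699
v -1.44 -2.938 4.943
v -1.025 -3.572 3.592
v -1.073 -2.753 4.836
v -0.096 -2.408 -0.649
v 0.153 -2.751 -1.292
v 1.476 -2.912 0.229
v 0.262 -2.473 -1.328
v 0.316 -2.185 -1.26
v 0.308 -1.932 -1.099
v 0.238 -1.751 -0.87
v 0.117 -1.67 -0.607
v -0.037 -1.701 -0.351
v -0.199 -1.84 -0.14
v -0.346 -2.066 -0.006
v -0.454 -2.344 0.029
v -0.509 -2.631 -0.039
v -0.5 -2.885 -0.199
v -0.43 -3.066 -0.428
v -0.309 -3.147 -0.691
v -0.156 -3.116 -0.948
v 0.007 -2.977 -1.159
v -1.113 1.942 2.145
v -0.668 1.891 1.47
v 0.398 2.588 2.12
v -0.047 2.638 2.795
v -0.861 2.225 1.429
v 0.205 2.921 2.08
v -1.112 2.494 1.552
v -0.046 3.19 2.203
v -1.363 2.636 1.811
v -0.297 3.333 2.462
v -1.557 2.62 2.146
v -0.491 3.316 2.797
v -1.649 2.448 2.481
v -0.583 3.144 3.132
v -1.618 2.16 2.739
v -0.552 2.856 3.39
v -1.472 1.822 2.861
v -0.406 2.518 3.512
v -1.243 1.512 2.819
v -0.177 2.208 3.469
v -0.985 1.3 2.622
v 0.081 1.996 3.273
v -0.756 1.235 2.316
v 0.31 1.932 2.966
v -0.609 1.332 1.971
v 0.457 2.029 2.621
v -0.577 1.569 1.665
v 0.489 2.266 2.316
f 2 1 5
f 2 5 3
f 3 5 6
f 3 6 4
f 5 1 7
f 5 7 6
f 6 7 8
f 6 8 4
f 7 1 9
f 7 9 8
f 8 9 10
f 8 10 4
f 9 1 11
f 9 11 10
f 10 11 12
f 10 12 4
f 11 1 13
f 11 13 12
f 12 13 14
f 12 14 4
f 13 1 15
f 13 15 14
f 14 15 16
f 14 16 4
f 15 1 17
f 15 17 16
f 16 17 18
f 16 18 4
f 17 1 19
f 17 19 18
f 18 19 20
f 18 20 4
f 19 1 21
f 19 21 20
f 20 21 22
f 20 22 4
f 21 1 23
f 21 23 22
f 22 23 24
f 22 24 4
f 23 1 25
f 23 25 24
f 24 25 26
f 24 26 4
f 25 1 2
f 25 2 26
f 26 2 3
f 26 3 4
f 28 27 30
f 28 30 29
f 30 27 31
f 30 31 29
f 31 27 32
f 31 32 29
f 32 27 33
f 32 33 29
f 33 27 34
f 33 34 29
f 34 27 35
f 34 35 29
f 35 27 36
f 35 36 29
f 36 27 37
f 36 37 29
f 37 27 38
f 37 38 29
f 38 27 39
f 38 39 29
f 39 27 40
f 39 40 29
f 40 27 41
f 40 41 29
f 41 27 42
f 41 42 29
f 42 27 43
f 42 43 29
f 43 27 44
f 43 44 29
f 44 27 28
f 44 28 29
f 46 45 49
f 46 49 47
f 47 49 50
f 47 50 48
f 49 45 51
f 49 51 50
f 50 51 52
f 50 52 48
f 51 45 53
f 51 53 52
f 52 53 54
f 52 54 48
f 53 45 55
f 53 55 54
f 54 55 56
f 54 56 48
f 55 45 57
f 55 57 56
f 56 57 58
f 56 58 48
f 57 45 59
f 57 59 58
f 58 59 60
f 58 60 48
f 59 45 61
f 59 61 60
f 60 61 62
f 60 62 48
f 61 45 63
f 61 63 62
f 62 63 64
f 62 64 48
f 63 45 65
f 63 65 64
f 64 65 66
f 64 66 48
f 65 45 67
f 65 67 66
f 66 67 68
f 66 68 48
f 67 45 69
f 67 69 68
f 68 69 70
f 68 70 48
f 69 45 71
f 69 71 70
f 70 71 72
f 70 72 48
f 71 45 46
f 71 46 72
f 72 46 47
f 72 47 48



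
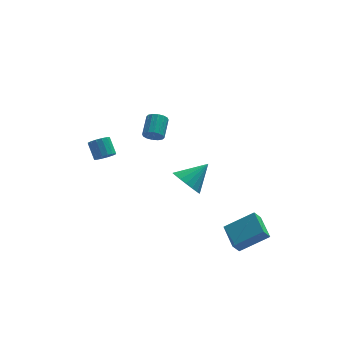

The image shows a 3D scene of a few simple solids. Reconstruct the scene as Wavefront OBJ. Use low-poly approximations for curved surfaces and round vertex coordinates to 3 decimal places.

v -3.288 3.441 -1.293
v -2.616 3.636 -1.285
v -2.88 4.513 -0.42
v -3.552 4.319 -0.427
v -2.77 3.842 -1.54
v -3.034 4.719 -0.675
v -3.063 3.94 -1.729
v -3.327 4.817 -0.864
v -3.416 3.905 -1.801
v -3.68 4.782 -0.936
v -3.735 3.745 -1.737
v -3.999 4.622 -0.872
v -3.934 3.504 -1.554
v -4.198 4.382 -0.689
v -3.96 3.247 -1.3
v -4.224 4.124 -0.435
v -3.806 3.041 -1.045
v -4.07 3.918 -0.18
v -3.513 2.943 -0.856
v -3.777 3.82 0.009
v -3.16 2.978 -0.784
v -3.424 3.855 0.081
v -2.841 3.138 -0.848
v -3.105 4.015 0.017
v -2.642 3.378 -1.031
v -2.906 4.256 -0.166
v 0.576 -2.667 0.53
v 1.216 -2.588 -0.311
v 1.924 -2.093 1.61
v 1.017 -2.161 -0.29
v 0.731 -1.834 -0.106
v 0.414 -1.672 0.204
v 0.129 -1.707 0.578
v -0.067 -1.932 0.943
v -0.136 -2.303 1.226
v -0.064 -2.746 1.372
v 0.135 -3.173 1.351
v 0.421 -3.5 1.167
v 0.738 -3.662 0.857
v 1.023 -3.627 0.483
v 1.219 -3.402 0.118
v 1.288 -3.031 -0.166
v -0.92 -0.211 2.95
v -0.386 -0.512 3.134
v 0.035 0.65 3.813
v -0.5 0.951 3.63
v -0.31 -0.37 2.844
v 0.111 0.792 3.524
v -0.397 -0.186 2.583
v 0.024 0.976 3.262
v -0.624 -0.008 2.42
v -0.203 1.153 3.1
v -0.931 0.115 2.4
v -0.51 1.277 3.079
v -1.235 0.151 2.526
v -0.814 1.313 3.206
v -1.455 0.09 2.767
v -1.034 1.252 3.446
v -1.531 -0.052 3.056
v -1.11 1.11 3.736
v -1.444 -0.236 3.318
v -1.023 0.926 3.997
v -1.217 -0.413 3.48
v -0.796 0.748 4.16
v -0.91 -0.537 3.501
v -0.489 0.625 4.18
v -0.606 -0.573 3.374
v -0.185 0.589 4.054
v 2.877 -4.803 -3.583
v 4.624 -4.853 -2.492
v 2.655 -3.194 -3.153
v 4.401 -3.244 -2.062
v 3.319 -4.556 -4.278
v 5.065 -4.606 -3.187
v 3.096 -2.947 -3.848
v 4.843 -2.997 -2.757
f 2 1 5
f 2 5 3
f 3 5 6
f 3 6 4
f 5 1 7
f 5 7 6
f 6 7 8
f 6 8 4
f 7 1 9
f 7 9 8
f 8 9 10
f 8 10 4
f 9 1 11
f 9 11 10
f 10 11 12
f 10 12 4
f 11 1 13
f 11 13 12
f 12 13 14
f 12 14 4
f 13 1 15
f 13 15 14
f 14 15 16
f 14 16 4
f 15 1 17
f 15 17 16
f 16 17 18
f 16 18 4
f 17 1 19
f 17 19 18
f 18 19 20
f 18 20 4
f 19 1 21
f 19 21 20
f 20 21 22
f 20 22 4
f 21 1 23
f 21 23 22
f 22 23 24
f 22 24 4
f 23 1 25
f 23 25 24
f 24 25 26
f 24 26 4
f 25 1 2
f 25 2 26
f 26 2 3
f 26 3 4
f 28 27 30
f 28 30 29
f 30 27 31
f 30 31 29
f 31 27 32
f 31 32 29
f 32 27 33
f 32 33 29
f 33 27 34
f 33 34 29
f 34 27 35
f 34 35 29
f 35 27 36
f 35 36 29
f 36 27 37
f 36 37 29
f 37 27 38
f 37 38 29
f 38 27 39
f 38 39 29
f 39 27 40
f 39 40 29
f 40 27 41
f 40 41 29
f 41 27 42
f 41 42 29
f 42 27 28
f 42 28 29
f 44 43 47
f 44 47 45
f 45 47 48
f 45 48 46
f 47 43 49
f 47 49 48
f 48 49 50
f 48 50 46
f 49 43 51
f 49 51 50
f 50 51 52
f 50 52 46
f 51 43 53
f 51 53 52
f 52 53 54
f 52 54 46
f 53 43 55
f 53 55 54
f 54 55 56
f 54 56 46
f 55 43 57
f 55 57 56
f 56 57 58
f 56 58 46
f 57 43 59
f 57 59 58
f 58 59 60
f 58 60 46
f 59 43 61
f 59 61 60
f 60 61 62
f 60 62 46
f 61 43 63
f 61 63 62
f 62 63 64
f 62 64 46
f 63 43 65
f 63 65 64
f 64 65 66
f 64 66 46
f 65 43 67
f 65 67 66
f 66 67 68
f 66 68 46
f 67 43 44
f 67 44 68
f 68 44 45
f 68 45 46
f 70 72 69
f 73 70 69
f 69 72 71
f 71 73 69
f 70 76 72
f 74 70 73
f 74 76 70
f 72 76 71
f 75 73 71
f 71 76 75
f 75 74 73
f 76 74 75



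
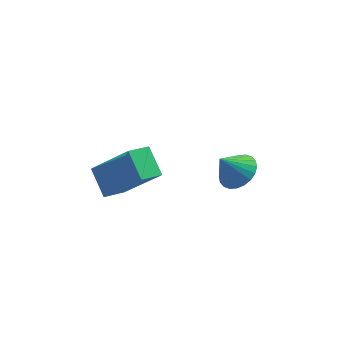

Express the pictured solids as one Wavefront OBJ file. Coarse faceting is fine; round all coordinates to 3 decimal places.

v 0.762 3.413 0.965
v 1.161 2.787 1.129
v 0.138 3.247 1.855
v 1.315 2.994 1.275
v 1.385 3.264 1.374
v 1.36 3.558 1.411
v 1.244 3.829 1.38
v 1.055 4.037 1.286
v 0.821 4.149 1.143
v 0.578 4.15 0.973
v 0.363 4.039 0.801
v 0.209 3.832 0.655
v 0.139 3.561 0.555
v 0.164 3.268 0.519
v 0.281 2.997 0.55
v 0.47 2.789 0.644
v 0.704 2.676 0.787
v 0.947 2.676 0.957
v -3.64 0.41 2.732
v -2.437 -0.132 4.181
v -4.045 1.254 3.383
v -2.842 0.712 4.832
v -2.998 0.968 2.408
v -1.795 0.426 3.857
v -3.403 1.812 3.059
v -2.2 1.27 4.508
f 2 1 4
f 2 4 3
f 4 1 5
f 4 5 3
f 5 1 6
f 5 6 3
f 6 1 7
f 6 7 3
f 7 1 8
f 7 8 3
f 8 1 9
f 8 9 3
f 9 1 10
f 9 10 3
f 10 1 11
f 10 11 3
f 11 1 12
f 11 12 3
f 12 1 13
f 12 13 3
f 13 1 14
f 13 14 3
f 14 1 15
f 14 15 3
f 15 1 16
f 15 16 3
f 16 1 17
f 16 17 3
f 17 1 18
f 17 18 3
f 18 1 2
f 18 2 3
f 20 22 19
f 23 20 19
f 19 22 21
f 21 23 19
f 20 26 22
f 24 20 23
f 24 26 20
f 22 26 21
f 25 23 21
f 21 26 25
f 25 24 23
f 26 24 25



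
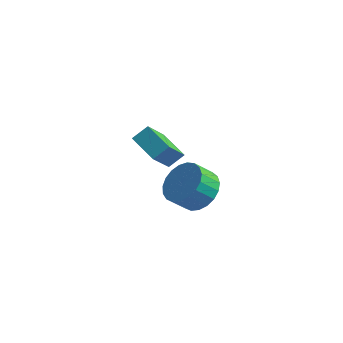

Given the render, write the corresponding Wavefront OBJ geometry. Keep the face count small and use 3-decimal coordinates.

v -1.879 3.486 -1.35
v -1.191 2.725 -1.448
v -1.714 2.153 -0.667
v -2.401 2.914 -0.57
v -1.01 2.971 -1.147
v -1.533 2.398 -0.366
v -0.98 3.305 -0.882
v -1.502 2.733 -0.101
v -1.104 3.671 -0.697
v -1.627 3.099 0.084
v -1.363 4.005 -0.625
v -1.885 3.433 0.156
v -1.711 4.249 -0.679
v -2.233 3.677 0.102
v -2.088 4.361 -0.849
v -2.61 3.789 -0.068
v -2.428 4.322 -1.105
v -2.951 3.75 -0.325
v -2.674 4.138 -1.404
v -3.196 3.566 -0.624
v -2.782 3.842 -1.694
v -3.305 3.27 -0.913
v -2.734 3.484 -1.924
v -3.257 2.912 -1.143
v -2.538 3.127 -2.055
v -3.061 2.554 -1.274
v -2.228 2.831 -2.064
v -2.751 2.259 -1.284
v -1.858 2.649 -1.95
v -2.38 2.077 -1.169
v -1.491 2.612 -1.732
v -2.013 2.039 -0.951
v -1.82 0.662 2.181
v -1.843 -0.565 3.497
v -2.963 1.156 2.621
v -2.985 -0.072 3.938
v -1.415 1.172 2.662
v -1.437 -0.056 3.979
v -2.557 1.665 3.103
v -2.58 0.438 4.419
f 2 1 5
f 2 5 3
f 3 5 6
f 3 6 4
f 5 1 7
f 5 7 6
f 6 7 8
f 6 8 4
f 7 1 9
f 7 9 8
f 8 9 10
f 8 10 4
f 9 1 11
f 9 11 10
f 10 11 12
f 10 12 4
f 11 1 13
f 11 13 12
f 12 13 14
f 12 14 4
f 13 1 15
f 13 15 14
f 14 15 16
f 14 16 4
f 15 1 17
f 15 17 16
f 16 17 18
f 16 18 4
f 17 1 19
f 17 19 18
f 18 19 20
f 18 20 4
f 19 1 21
f 19 21 20
f 20 21 22
f 20 22 4
f 21 1 23
f 21 23 22
f 22 23 24
f 22 24 4
f 23 1 25
f 23 25 24
f 24 25 26
f 24 26 4
f 25 1 27
f 25 27 26
f 26 27 28
f 26 28 4
f 27 1 29
f 27 29 28
f 28 29 30
f 28 30 4
f 29 1 31
f 29 31 30
f 30 31 32
f 30 32 4
f 31 1 2
f 31 2 32
f 32 2 3
f 32 3 4
f 34 36 33
f 37 34 33
f 33 36 35
f 35 37 33
f 34 40 36
f 38 34 37
f 38 40 34
f 36 40 35
f 39 37 35
f 35 40 39
f 39 38 37
f 40 38 39



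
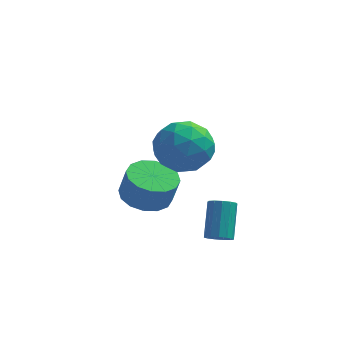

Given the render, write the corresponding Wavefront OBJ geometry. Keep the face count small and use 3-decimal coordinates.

v 1.283 -2.729 -2.825
v 1.658 -2.426 -3.09
v 1.612 -1.328 -1.9
v 1.237 -1.631 -1.635
v 1.382 -2.329 -3.19
v 1.335 -1.231 -2
v 1.074 -2.359 -3.174
v 1.027 -1.261 -1.984
v 0.832 -2.507 -3.048
v 0.786 -1.409 -1.858
v 0.734 -2.725 -2.851
v 0.687 -1.627 -1.66
v 0.81 -2.944 -2.645
v 0.763 -1.846 -1.455
v 1.036 -3.095 -2.497
v 0.99 -1.997 -1.307
v 1.341 -3.13 -2.453
v 1.295 -2.032 -1.263
v 1.628 -3.037 -2.527
v 1.581 -1.939 -1.337
v 1.805 -2.847 -2.696
v 1.758 -1.749 -1.506
v 1.816 -2.619 -2.906
v 1.77 -1.521 -1.715
v -0.847 -0.908 1.607
v 0.005 -0.865 0.736
v -0.345 -2.775 2.004
v 0.507 -2.732 1.133
v 0.645 -2.079 2.154
v 0.335 -0.925 1.908
v -0.675 -2.715 0.832
v -0.985 -1.561 0.586
v 0.112 -1.981 0.256
v 0.927 -1.588 1.073
v -1.267 -2.052 1.667
v -0.452 -1.659 2.484
v -0.465 -0.723 1.136
v 0.125 -2.917 1.604
v 0.206 -2.534 2.204
v 0.707 -2.508 1.691
v -0.271 -0.758 1.826
v 0.23 -0.733 1.313
v 0.606 -1.446 2.147
v -0.57 -2.907 1.427
v -0.069 -2.882 0.914
v -1.047 -1.132 1.049
v -0.546 -1.106 0.536
v -0.946 -2.194 0.593
v 0.098 -1.353 0.342
v 0.393 -2.451 0.576
v -0.301 -2.441 0.399
v -0.484 -1.763 0.255
v 0.578 -1.122 0.823
v 0.873 -2.22 1.056
v 0.954 -1.836 1.656
v 0.772 -1.158 1.512
v 0.64 -1.779 0.541
v -1.213 -1.42 1.684
v -0.918 -2.518 1.917
v -1.112 -2.482 1.228
v -1.294 -1.804 1.084
v -0.733 -1.189 2.164
v -0.438 -2.287 2.398
v 0.144 -1.877 2.485
v -0.039 -1.199 2.341
v -0.98 -1.861 2.199
v -2.137 0.948 -3.439
v -1.517 0.115 -3.698
v -1.183 -0.021 -2.459
v -1.803 0.812 -2.201
v -1.187 0.557 -3.739
v -0.852 0.422 -2.5
v -1.111 1.105 -3.699
v -0.777 0.969 -2.461
v -1.311 1.61 -3.59
v -0.976 1.475 -2.352
v -1.731 1.938 -3.441
v -1.397 1.802 -2.202
v -2.261 2 -3.291
v -1.926 1.865 -2.052
v -2.757 1.781 -3.181
v -2.423 1.645 -1.942
v -3.088 1.338 -3.14
v -2.753 1.203 -1.901
v -3.163 0.791 -3.179
v -2.829 0.655 -1.941
v -2.964 0.285 -3.288
v -2.629 0.15 -2.05
v -2.543 -0.042 -3.438
v -2.209 -0.178 -2.199
v -2.014 -0.105 -3.588
v -1.679 -0.24 -2.349
f 2 1 5
f 2 5 3
f 3 5 6
f 3 6 4
f 5 1 7
f 5 7 6
f 6 7 8
f 6 8 4
f 7 1 9
f 7 9 8
f 8 9 10
f 8 10 4
f 9 1 11
f 9 11 10
f 10 11 12
f 10 12 4
f 11 1 13
f 11 13 12
f 12 13 14
f 12 14 4
f 13 1 15
f 13 15 14
f 14 15 16
f 14 16 4
f 15 1 17
f 15 17 16
f 16 17 18
f 16 18 4
f 17 1 19
f 17 19 18
f 18 19 20
f 18 20 4
f 19 1 21
f 19 21 20
f 20 21 22
f 20 22 4
f 21 1 23
f 21 23 22
f 22 23 24
f 22 24 4
f 23 1 2
f 23 2 24
f 24 2 3
f 24 3 4
f 25 62 41
f 62 36 65
f 41 65 30
f 62 65 41
f 25 41 37
f 41 30 42
f 37 42 26
f 41 42 37
f 25 37 46
f 37 26 47
f 46 47 32
f 37 47 46
f 25 46 58
f 46 32 61
f 58 61 35
f 46 61 58
f 25 58 62
f 58 35 66
f 62 66 36
f 58 66 62
f 26 42 53
f 42 30 56
f 53 56 34
f 42 56 53
f 30 65 43
f 65 36 64
f 43 64 29
f 65 64 43
f 36 66 63
f 66 35 59
f 63 59 27
f 66 59 63
f 35 61 60
f 61 32 48
f 60 48 31
f 61 48 60
f 32 47 52
f 47 26 49
f 52 49 33
f 47 49 52
f 28 54 40
f 54 34 55
f 40 55 29
f 54 55 40
f 28 40 38
f 40 29 39
f 38 39 27
f 40 39 38
f 28 38 45
f 38 27 44
f 45 44 31
f 38 44 45
f 28 45 50
f 45 31 51
f 50 51 33
f 45 51 50
f 28 50 54
f 50 33 57
f 54 57 34
f 50 57 54
f 29 55 43
f 55 34 56
f 43 56 30
f 55 56 43
f 27 39 63
f 39 29 64
f 63 64 36
f 39 64 63
f 31 44 60
f 44 27 59
f 60 59 35
f 44 59 60
f 33 51 52
f 51 31 48
f 52 48 32
f 51 48 52
f 34 57 53
f 57 33 49
f 53 49 26
f 57 49 53
f 68 67 71
f 68 71 69
f 69 71 72
f 69 72 70
f 71 67 73
f 71 73 72
f 72 73 74
f 72 74 70
f 73 67 75
f 73 75 74
f 74 75 76
f 74 76 70
f 75 67 77
f 75 77 76
f 76 77 78
f 76 78 70
f 77 67 79
f 77 79 78
f 78 79 80
f 78 80 70
f 79 67 81
f 79 81 80
f 80 81 82
f 80 82 70
f 81 67 83
f 81 83 82
f 82 83 84
f 82 84 70
f 83 67 85
f 83 85 84
f 84 85 86
f 84 86 70
f 85 67 87
f 85 87 86
f 86 87 88
f 86 88 70
f 87 67 89
f 87 89 88
f 88 89 90
f 88 90 70
f 89 67 91
f 89 91 90
f 90 91 92
f 90 92 70
f 91 67 68
f 91 68 92
f 92 68 69
f 92 69 70



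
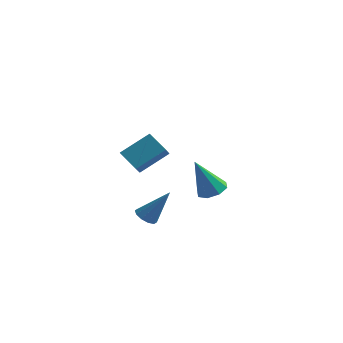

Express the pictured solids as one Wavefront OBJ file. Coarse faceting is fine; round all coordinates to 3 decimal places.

v 0.814 3.025 -4.117
v 1.325 2.461 -3.999
v 0.066 2.735 -2.263
v 1.529 2.988 -3.834
v 1.315 3.537 -3.835
v 0.807 3.786 -4.001
v 0.304 3.589 -4.235
v 0.099 3.061 -4.4
v 0.314 2.512 -4.399
v 0.821 2.264 -4.233
v -0.842 -1.397 -3.544
v -0.371 -1.321 -3.874
v 0.122 -1.003 -2.076
v -0.54 -1.006 -3.847
v -0.825 -0.841 -3.705
v -1.116 -0.888 -3.501
v -1.302 -1.13 -3.314
v -1.313 -1.474 -3.214
v -1.144 -1.789 -3.24
v -0.859 -1.954 -3.383
v -0.568 -1.907 -3.587
v -0.382 -1.665 -3.774
v -0.61 -2.804 0.068
v -0.53 -3.506 0.703
v -1.466 -2.376 0.649
v -1.386 -3.078 1.284
v 0.406 -1.922 0.916
v 0.486 -2.624 1.551
v -0.45 -1.494 1.497
v -0.37 -2.196 2.132
f 2 1 4
f 2 4 3
f 4 1 5
f 4 5 3
f 5 1 6
f 5 6 3
f 6 1 7
f 6 7 3
f 7 1 8
f 7 8 3
f 8 1 9
f 8 9 3
f 9 1 10
f 9 10 3
f 10 1 2
f 10 2 3
f 12 11 14
f 12 14 13
f 14 11 15
f 14 15 13
f 15 11 16
f 15 16 13
f 16 11 17
f 16 17 13
f 17 11 18
f 17 18 13
f 18 11 19
f 18 19 13
f 19 11 20
f 19 20 13
f 20 11 21
f 20 21 13
f 21 11 22
f 21 22 13
f 22 11 12
f 22 12 13
f 24 26 23
f 27 24 23
f 23 26 25
f 25 27 23
f 24 30 26
f 28 24 27
f 28 30 24
f 26 30 25
f 29 27 25
f 25 30 29
f 29 28 27
f 30 28 29



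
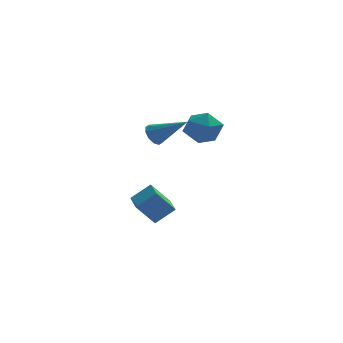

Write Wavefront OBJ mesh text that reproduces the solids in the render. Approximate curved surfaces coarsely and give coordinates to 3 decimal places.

v -0.085 -2.217 1.869
v 0.306 -1.77 2.619
v 1.274 -2.89 1.561
v 1.665 -2.443 2.311
v 1.018 -3.134 2.45
v 0.178 -2.718 2.64
v 1.402 -1.942 1.54
v 0.562 -1.526 1.73
v 1.225 -1.6 2.415
v 0.988 -2.337 2.978
v 0.592 -2.323 1.202
v 0.355 -3.06 1.765
v -1.256 -0.081 0.856
v -0.874 0.293 0.542
v 0.196 -0.719 1.864
v -1.002 0.485 0.847
v -1.227 0.46 1.156
v -1.464 0.229 1.351
v -1.621 -0.12 1.355
v -1.638 -0.455 1.169
v -1.51 -0.646 0.864
v -1.285 -0.622 0.555
v -1.049 -0.391 0.361
v -0.892 -0.042 0.356
v -2.095 -0.939 -3.229
v -1.181 -0.764 -2.47
v -2.312 0.533 -3.306
v -1.398 0.708 -2.548
v -1.242 -0.868 -4.272
v -0.328 -0.693 -3.514
v -1.459 0.604 -4.35
v -0.545 0.779 -3.591
f 1 12 6
f 1 6 2
f 1 2 8
f 1 8 11
f 1 11 12
f 2 6 10
f 6 12 5
f 12 11 3
f 11 8 7
f 8 2 9
f 4 10 5
f 4 5 3
f 4 3 7
f 4 7 9
f 4 9 10
f 5 10 6
f 3 5 12
f 7 3 11
f 9 7 8
f 10 9 2
f 14 13 16
f 14 16 15
f 16 13 17
f 16 17 15
f 17 13 18
f 17 18 15
f 18 13 19
f 18 19 15
f 19 13 20
f 19 20 15
f 20 13 21
f 20 21 15
f 21 13 22
f 21 22 15
f 22 13 23
f 22 23 15
f 23 13 24
f 23 24 15
f 24 13 14
f 24 14 15
f 26 28 25
f 29 26 25
f 25 28 27
f 27 29 25
f 26 32 28
f 30 26 29
f 30 32 26
f 28 32 27
f 31 29 27
f 27 32 31
f 31 30 29
f 32 30 31



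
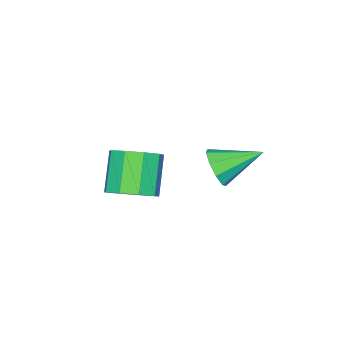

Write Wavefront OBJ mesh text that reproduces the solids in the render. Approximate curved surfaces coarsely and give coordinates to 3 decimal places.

v 0.259 -1.054 0.256
v 0.787 -0.941 0.874
v -0.819 0.114 0.964
v 0.9 -0.583 0.457
v 0.714 -0.446 -0.054
v 0.315 -0.593 -0.42
v -0.11 -0.955 -0.469
v -0.362 -1.364 -0.179
v -0.323 -1.628 0.314
v -0.012 -1.622 0.781
v 0.427 -1.351 1.002
v 3.964 -1.672 0.908
v 4.338 -1.044 1.433
v 3.43 -1.56 2.697
v 3.056 -2.188 2.172
v 3.833 -0.818 1.162
v 2.925 -1.335 2.427
v 3.389 -0.993 0.773
v 2.481 -1.509 2.037
v 3.214 -1.484 0.446
v 2.307 -2.001 1.71
v 3.39 -2.064 0.336
v 2.483 -2.581 1.6
v 3.835 -2.46 0.493
v 2.927 -2.977 1.757
v 4.34 -2.487 0.844
v 3.432 -3.004 2.109
v 4.669 -2.133 1.225
v 3.761 -2.649 2.49
v 4.668 -1.563 1.458
v 3.76 -2.079 2.722
f 2 1 4
f 2 4 3
f 4 1 5
f 4 5 3
f 5 1 6
f 5 6 3
f 6 1 7
f 6 7 3
f 7 1 8
f 7 8 3
f 8 1 9
f 8 9 3
f 9 1 10
f 9 10 3
f 10 1 11
f 10 11 3
f 11 1 2
f 11 2 3
f 13 12 16
f 13 16 14
f 14 16 17
f 14 17 15
f 16 12 18
f 16 18 17
f 17 18 19
f 17 19 15
f 18 12 20
f 18 20 19
f 19 20 21
f 19 21 15
f 20 12 22
f 20 22 21
f 21 22 23
f 21 23 15
f 22 12 24
f 22 24 23
f 23 24 25
f 23 25 15
f 24 12 26
f 24 26 25
f 25 26 27
f 25 27 15
f 26 12 28
f 26 28 27
f 27 28 29
f 27 29 15
f 28 12 30
f 28 30 29
f 29 30 31
f 29 31 15
f 30 12 13
f 30 13 31
f 31 13 14
f 31 14 15



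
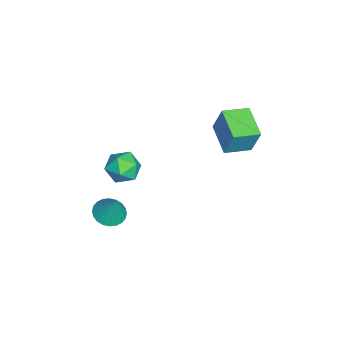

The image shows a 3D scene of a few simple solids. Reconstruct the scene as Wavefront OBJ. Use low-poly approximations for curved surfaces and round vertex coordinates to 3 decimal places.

v 0.162 -3.102 0.063
v 0.69 -2.202 0.19
v 1.55 -3.978 0.51
v 2.078 -3.078 0.637
v 1.305 -3.332 1.302
v 0.447 -2.791 1.026
v 1.793 -3.389 -0.326
v 0.935 -2.848 -0.602
v 1.698 -2.379 -0.051
v 1.396 -2.344 0.956
v 0.844 -3.836 -0.256
v 0.542 -3.801 0.751
v 0.792 -3.909 -4.041
v 1.263 -3.191 -4.399
v 1.328 -3.431 -2.379
v 0.938 -3.04 -4.338
v 0.592 -3.021 -4.232
v 0.276 -3.137 -4.096
v 0.039 -3.371 -3.953
v -0.084 -3.687 -3.822
v -0.073 -4.036 -3.725
v 0.069 -4.367 -3.676
v 0.322 -4.627 -3.683
v 0.646 -4.778 -3.744
v 0.993 -4.797 -3.85
v 1.309 -4.68 -3.985
v 1.546 -4.446 -4.129
v 1.669 -4.131 -4.259
v 1.658 -3.781 -4.356
v 1.515 -3.451 -4.405
v -1.059 1.287 2.194
v -0.742 1.778 3.865
v -1.755 2.624 1.933
v -1.438 3.115 3.604
v 0.598 2.045 1.656
v 0.915 2.536 3.327
v -0.098 3.382 1.395
v 0.219 3.873 3.066
f 1 12 6
f 1 6 2
f 1 2 8
f 1 8 11
f 1 11 12
f 2 6 10
f 6 12 5
f 12 11 3
f 11 8 7
f 8 2 9
f 4 10 5
f 4 5 3
f 4 3 7
f 4 7 9
f 4 9 10
f 5 10 6
f 3 5 12
f 7 3 11
f 9 7 8
f 10 9 2
f 14 13 16
f 14 16 15
f 16 13 17
f 16 17 15
f 17 13 18
f 17 18 15
f 18 13 19
f 18 19 15
f 19 13 20
f 19 20 15
f 20 13 21
f 20 21 15
f 21 13 22
f 21 22 15
f 22 13 23
f 22 23 15
f 23 13 24
f 23 24 15
f 24 13 25
f 24 25 15
f 25 13 26
f 25 26 15
f 26 13 27
f 26 27 15
f 27 13 28
f 27 28 15
f 28 13 29
f 28 29 15
f 29 13 30
f 29 30 15
f 30 13 14
f 30 14 15
f 32 34 31
f 35 32 31
f 31 34 33
f 33 35 31
f 32 38 34
f 36 32 35
f 36 38 32
f 34 38 33
f 37 35 33
f 33 38 37
f 37 36 35
f 38 36 37



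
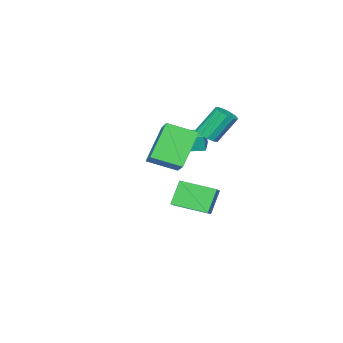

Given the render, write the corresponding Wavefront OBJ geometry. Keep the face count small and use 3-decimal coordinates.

v -2.39 1.064 -2.031
v -1.562 1.506 -1.495
v -3.056 2.714 -2.362
v -2.229 3.155 -1.827
v -1.631 1.125 -3.253
v -0.804 1.566 -2.718
v -2.298 2.774 -3.585
v -1.47 3.216 -3.049
v -3.47 1.681 0.363
v -3.403 1.616 1.228
v -2.526 2.284 0.335
v -2.459 2.219 1.2
v -2.441 0.061 0.16
v -2.374 -0.004 1.025
v -1.497 0.664 0.132
v -1.43 0.599 0.997
v -2.306 2.517 1.439
v -1.846 2.275 1.777
v -2.514 2.9 3.138
v -2.974 3.143 2.801
v -1.741 2.594 1.682
v -2.408 3.219 3.043
v -1.815 2.889 1.51
v -2.483 3.514 2.871
v -2.045 3.066 1.315
v -2.713 3.691 2.677
v -2.358 3.069 1.161
v -3.026 3.694 2.522
v -2.655 2.896 1.094
v -3.323 3.522 2.455
v -2.841 2.604 1.137
v -3.508 3.229 2.499
v -2.857 2.284 1.277
v -3.525 2.909 2.638
v -2.698 2.038 1.467
v -3.366 2.663 2.829
v -2.415 1.944 1.649
v -3.083 2.569 3.01
v -2.097 2.033 1.765
v -2.765 2.658 3.126
v 0.981 2.48 3.037
v 2.04 3.588 3.962
v 0.211 3.655 2.511
v 1.27 4.763 3.435
v 2.25 2.597 1.445
v 3.309 3.705 2.369
v 1.48 3.772 0.918
v 2.539 4.88 1.843
f 2 4 1
f 5 2 1
f 1 4 3
f 3 5 1
f 2 8 4
f 6 2 5
f 6 8 2
f 4 8 3
f 7 5 3
f 3 8 7
f 7 6 5
f 8 6 7
f 10 12 9
f 13 10 9
f 9 12 11
f 11 13 9
f 10 16 12
f 14 10 13
f 14 16 10
f 12 16 11
f 15 13 11
f 11 16 15
f 15 14 13
f 16 14 15
f 18 17 21
f 18 21 19
f 19 21 22
f 19 22 20
f 21 17 23
f 21 23 22
f 22 23 24
f 22 24 20
f 23 17 25
f 23 25 24
f 24 25 26
f 24 26 20
f 25 17 27
f 25 27 26
f 26 27 28
f 26 28 20
f 27 17 29
f 27 29 28
f 28 29 30
f 28 30 20
f 29 17 31
f 29 31 30
f 30 31 32
f 30 32 20
f 31 17 33
f 31 33 32
f 32 33 34
f 32 34 20
f 33 17 35
f 33 35 34
f 34 35 36
f 34 36 20
f 35 17 37
f 35 37 36
f 36 37 38
f 36 38 20
f 37 17 39
f 37 39 38
f 38 39 40
f 38 40 20
f 39 17 18
f 39 18 40
f 40 18 19
f 40 19 20
f 42 44 41
f 45 42 41
f 41 44 43
f 43 45 41
f 42 48 44
f 46 42 45
f 46 48 42
f 44 48 43
f 47 45 43
f 43 48 47
f 47 46 45
f 48 46 47



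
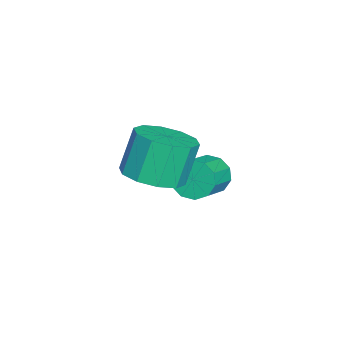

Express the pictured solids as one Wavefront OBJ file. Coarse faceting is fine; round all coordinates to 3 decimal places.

v -0.962 0.849 -2.003
v -0.211 1.107 -1.797
v -0.628 1.389 -0.631
v -1.378 1.131 -0.837
v -0.467 1.503 -1.984
v -0.884 1.784 -0.818
v -0.911 1.649 -2.178
v -1.328 1.93 -1.012
v -1.375 1.489 -2.306
v -1.792 1.771 -1.14
v -1.681 1.085 -2.317
v -2.098 1.367 -1.151
v -1.712 0.591 -2.209
v -2.129 0.873 -1.043
v -1.456 0.196 -2.022
v -1.873 0.477 -0.856
v -1.012 0.05 -1.828
v -1.429 0.331 -0.662
v -0.548 0.209 -1.7
v -0.965 0.491 -0.534
v -0.242 0.613 -1.689
v -0.659 0.895 -0.523
v -3.998 1.79 -4.071
v -3.703 1.888 -4.608
v -2.768 1.608 -4.146
v -3.062 1.51 -3.609
v -3.702 2.216 -4.411
v -2.767 1.936 -3.949
v -3.814 2.382 -4.084
v -2.879 2.102 -3.622
v -3.996 2.322 -3.752
v -3.061 2.042 -3.29
v -4.179 2.058 -3.542
v -3.243 1.778 -3.08
v -4.292 1.692 -3.534
v -3.357 1.412 -3.072
v -4.293 1.364 -3.731
v -3.358 1.084 -3.269
v -4.181 1.198 -4.058
v -3.246 0.918 -3.596
v -3.999 1.258 -4.39
v -3.064 0.978 -3.928
v -3.817 1.522 -4.6
v -2.881 1.242 -4.138
f 2 1 5
f 2 5 3
f 3 5 6
f 3 6 4
f 5 1 7
f 5 7 6
f 6 7 8
f 6 8 4
f 7 1 9
f 7 9 8
f 8 9 10
f 8 10 4
f 9 1 11
f 9 11 10
f 10 11 12
f 10 12 4
f 11 1 13
f 11 13 12
f 12 13 14
f 12 14 4
f 13 1 15
f 13 15 14
f 14 15 16
f 14 16 4
f 15 1 17
f 15 17 16
f 16 17 18
f 16 18 4
f 17 1 19
f 17 19 18
f 18 19 20
f 18 20 4
f 19 1 21
f 19 21 20
f 20 21 22
f 20 22 4
f 21 1 2
f 21 2 22
f 22 2 3
f 22 3 4
f 24 23 27
f 24 27 25
f 25 27 28
f 25 28 26
f 27 23 29
f 27 29 28
f 28 29 30
f 28 30 26
f 29 23 31
f 29 31 30
f 30 31 32
f 30 32 26
f 31 23 33
f 31 33 32
f 32 33 34
f 32 34 26
f 33 23 35
f 33 35 34
f 34 35 36
f 34 36 26
f 35 23 37
f 35 37 36
f 36 37 38
f 36 38 26
f 37 23 39
f 37 39 38
f 38 39 40
f 38 40 26
f 39 23 41
f 39 41 40
f 40 41 42
f 40 42 26
f 41 23 43
f 41 43 42
f 42 43 44
f 42 44 26
f 43 23 24
f 43 24 44
f 44 24 25
f 44 25 26

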